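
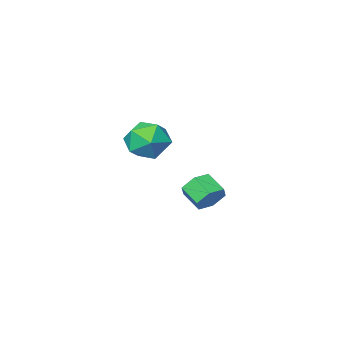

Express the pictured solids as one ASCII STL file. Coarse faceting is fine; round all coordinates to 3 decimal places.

solid 
facet normal -0.746 0.394 0.536
outer loop
vertex 1.596 2.725 3.237
vertex 1.268 1.637 3.581
vertex 2.055 2.251 4.225
endloop
endfacet
facet normal -0.195 0.846 0.496
outer loop
vertex 1.596 2.725 3.237
vertex 2.055 2.251 4.225
vertex 2.754 2.852 3.476
endloop
endfacet
facet normal -0.068 0.979 -0.192
outer loop
vertex 1.596 2.725 3.237
vertex 2.754 2.852 3.476
vertex 2.398 2.61 2.368
endloop
endfacet
facet normal -0.540 0.610 -0.579
outer loop
vertex 1.596 2.725 3.237
vertex 2.398 2.61 2.368
vertex 1.48 1.859 2.433
endloop
endfacet
facet normal -0.960 0.249 -0.129
outer loop
vertex 1.596 2.725 3.237
vertex 1.48 1.859 2.433
vertex 1.268 1.637 3.581
endloop
endfacet
facet normal 0.378 0.517 0.768
outer loop
vertex 2.754 2.852 3.476
vertex 2.055 2.251 4.225
vertex 3.14 1.841 3.967
endloop
endfacet
facet normal -0.514 -0.212 0.831
outer loop
vertex 2.055 2.251 4.225
vertex 1.268 1.637 3.581
vertex 2.222 1.09 4.032
endloop
endfacet
facet normal -0.860 -0.447 -0.245
outer loop
vertex 1.268 1.637 3.581
vertex 1.48 1.859 2.433
vertex 1.866 0.848 2.924
endloop
endfacet
facet normal -0.180 0.136 -0.974
outer loop
vertex 1.48 1.859 2.433
vertex 2.398 2.61 2.368
vertex 2.565 1.449 2.175
endloop
endfacet
facet normal 0.585 0.733 -0.348
outer loop
vertex 2.398 2.61 2.368
vertex 2.754 2.852 3.476
vertex 3.352 2.063 2.819
endloop
endfacet
facet normal 0.540 -0.610 0.579
outer loop
vertex 3.024 0.975 3.163
vertex 3.14 1.841 3.967
vertex 2.222 1.09 4.032
endloop
endfacet
facet normal 0.068 -0.979 0.192
outer loop
vertex 3.024 0.975 3.163
vertex 2.222 1.09 4.032
vertex 1.866 0.848 2.924
endloop
endfacet
facet normal 0.195 -0.846 -0.496
outer loop
vertex 3.024 0.975 3.163
vertex 1.866 0.848 2.924
vertex 2.565 1.449 2.175
endloop
endfacet
facet normal 0.746 -0.394 -0.536
outer loop
vertex 3.024 0.975 3.163
vertex 2.565 1.449 2.175
vertex 3.352 2.063 2.819
endloop
endfacet
facet normal 0.960 -0.249 0.129
outer loop
vertex 3.024 0.975 3.163
vertex 3.352 2.063 2.819
vertex 3.14 1.841 3.967
endloop
endfacet
facet normal 0.180 -0.136 0.974
outer loop
vertex 2.222 1.09 4.032
vertex 3.14 1.841 3.967
vertex 2.055 2.251 4.225
endloop
endfacet
facet normal -0.585 -0.733 0.348
outer loop
vertex 1.866 0.848 2.924
vertex 2.222 1.09 4.032
vertex 1.268 1.637 3.581
endloop
endfacet
facet normal -0.378 -0.517 -0.768
outer loop
vertex 2.565 1.449 2.175
vertex 1.866 0.848 2.924
vertex 1.48 1.859 2.433
endloop
endfacet
facet normal 0.514 0.212 -0.831
outer loop
vertex 3.352 2.063 2.819
vertex 2.565 1.449 2.175
vertex 2.398 2.61 2.368
endloop
endfacet
facet normal 0.860 0.447 0.245
outer loop
vertex 3.14 1.841 3.967
vertex 3.352 2.063 2.819
vertex 2.754 2.852 3.476
endloop
endfacet
facet normal -0.121 0.862 -0.492
outer loop
vertex -2.386 -0.38 -2.031
vertex -2.767 -0.818 -2.705
vertex -3.266 -0.507 -2.038
endloop
endfacet
facet normal -0.077 0.486 0.870
outer loop
vertex -2.386 -0.38 -2.031
vertex -3.266 -0.507 -2.038
vertex -2.231 -1.483 -1.401
endloop
endfacet
facet normal -0.076 0.487 0.870
outer loop
vertex -2.231 -1.483 -1.401
vertex -3.266 -0.507 -2.038
vertex -3.112 -1.61 -1.407
endloop
endfacet
facet normal 0.121 -0.862 0.493
outer loop
vertex -2.231 -1.483 -1.401
vertex -3.112 -1.61 -1.407
vertex -2.613 -1.922 -2.075
endloop
endfacet
facet normal -0.120 0.862 -0.492
outer loop
vertex -3.266 -0.507 -2.038
vertex -2.767 -0.818 -2.705
vertex -3.648 -0.945 -2.712
endloop
endfacet
facet normal -0.895 0.120 0.429
outer loop
vertex -3.266 -0.507 -2.038
vertex -3.648 -0.945 -2.712
vertex -3.112 -1.61 -1.407
endloop
endfacet
facet normal -0.895 0.120 0.429
outer loop
vertex -3.112 -1.61 -1.407
vertex -3.648 -0.945 -2.712
vertex -3.494 -2.048 -2.081
endloop
endfacet
facet normal 0.120 -0.862 0.492
outer loop
vertex -3.112 -1.61 -1.407
vertex -3.494 -2.048 -2.081
vertex -2.613 -1.922 -2.075
endloop
endfacet
facet normal -0.120 0.862 -0.493
outer loop
vertex -3.648 -0.945 -2.712
vertex -2.767 -0.818 -2.705
vertex -3.149 -1.257 -3.379
endloop
endfacet
facet normal -0.819 -0.367 -0.441
outer loop
vertex -3.648 -0.945 -2.712
vertex -3.149 -1.257 -3.379
vertex -3.494 -2.048 -2.081
endloop
endfacet
facet normal -0.819 -0.367 -0.441
outer loop
vertex -3.494 -2.048 -2.081
vertex -3.149 -1.257 -3.379
vertex -2.994 -2.36 -2.749
endloop
endfacet
facet normal 0.120 -0.862 0.492
outer loop
vertex -3.494 -2.048 -2.081
vertex -2.994 -2.36 -2.749
vertex -2.613 -1.922 -2.075
endloop
endfacet
facet normal -0.121 0.862 -0.493
outer loop
vertex -3.149 -1.257 -3.379
vertex -2.767 -0.818 -2.705
vertex -2.268 -1.13 -3.373
endloop
endfacet
facet normal 0.076 -0.486 -0.870
outer loop
vertex -3.149 -1.257 -3.379
vertex -2.268 -1.13 -3.373
vertex -2.994 -2.36 -2.749
endloop
endfacet
facet normal 0.077 -0.487 -0.870
outer loop
vertex -2.994 -2.36 -2.749
vertex -2.268 -1.13 -3.373
vertex -2.114 -2.233 -2.742
endloop
endfacet
facet normal 0.121 -0.862 0.492
outer loop
vertex -2.994 -2.36 -2.749
vertex -2.114 -2.233 -2.742
vertex -2.613 -1.922 -2.075
endloop
endfacet
facet normal -0.120 0.862 -0.492
outer loop
vertex -2.268 -1.13 -3.373
vertex -2.767 -0.818 -2.705
vertex -1.886 -0.692 -2.699
endloop
endfacet
facet normal 0.895 -0.120 -0.429
outer loop
vertex -2.268 -1.13 -3.373
vertex -1.886 -0.692 -2.699
vertex -2.114 -2.233 -2.742
endloop
endfacet
facet normal 0.895 -0.120 -0.429
outer loop
vertex -2.114 -2.233 -2.742
vertex -1.886 -0.692 -2.699
vertex -1.732 -1.795 -2.068
endloop
endfacet
facet normal 0.120 -0.862 0.492
outer loop
vertex -2.114 -2.233 -2.742
vertex -1.732 -1.795 -2.068
vertex -2.613 -1.922 -2.075
endloop
endfacet
facet normal -0.120 0.862 -0.492
outer loop
vertex -1.886 -0.692 -2.699
vertex -2.767 -0.818 -2.705
vertex -2.386 -0.38 -2.031
endloop
endfacet
facet normal 0.819 0.367 0.442
outer loop
vertex -1.886 -0.692 -2.699
vertex -2.386 -0.38 -2.031
vertex -1.732 -1.795 -2.068
endloop
endfacet
facet normal 0.819 0.367 0.441
outer loop
vertex -1.732 -1.795 -2.068
vertex -2.386 -0.38 -2.031
vertex -2.231 -1.483 -1.401
endloop
endfacet
facet normal 0.120 -0.862 0.493
outer loop
vertex -1.732 -1.795 -2.068
vertex -2.231 -1.483 -1.401
vertex -2.613 -1.922 -2.075
endloop
endfacet

endsolid


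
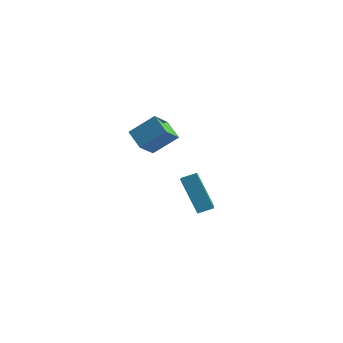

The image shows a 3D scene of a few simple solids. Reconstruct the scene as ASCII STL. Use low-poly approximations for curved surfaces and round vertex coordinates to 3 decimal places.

solid 
facet normal -0.544 0.148 0.826
outer loop
vertex -2.992 2.228 -0.216
vertex -3.483 3.054 -0.688
vertex -3.582 1.709 -0.512
endloop
endfacet
facet normal 0.458 -0.772 0.440
outer loop
vertex -2.397 1.386 -2.312
vertex -2.992 2.228 -0.216
vertex -3.582 1.709 -0.512
endloop
endfacet
facet normal -0.543 0.148 0.826
outer loop
vertex -3.582 1.709 -0.512
vertex -3.483 3.054 -0.688
vertex -4.073 2.535 -0.983
endloop
endfacet
facet normal -0.703 -0.618 -0.352
outer loop
vertex -4.073 2.535 -0.983
vertex -2.397 1.386 -2.312
vertex -3.582 1.709 -0.512
endloop
endfacet
facet normal 0.703 0.619 0.352
outer loop
vertex -2.992 2.228 -0.216
vertex -2.298 2.731 -2.488
vertex -3.483 3.054 -0.688
endloop
endfacet
facet normal 0.459 -0.772 0.440
outer loop
vertex -1.807 1.905 -2.017
vertex -2.992 2.228 -0.216
vertex -2.397 1.386 -2.312
endloop
endfacet
facet normal 0.703 0.618 0.352
outer loop
vertex -1.807 1.905 -2.017
vertex -2.298 2.731 -2.488
vertex -2.992 2.228 -0.216
endloop
endfacet
facet normal -0.459 0.772 -0.440
outer loop
vertex -3.483 3.054 -0.688
vertex -2.298 2.731 -2.488
vertex -4.073 2.535 -0.983
endloop
endfacet
facet normal -0.703 -0.619 -0.351
outer loop
vertex -2.888 2.212 -2.784
vertex -2.397 1.386 -2.312
vertex -4.073 2.535 -0.983
endloop
endfacet
facet normal -0.458 0.772 -0.440
outer loop
vertex -4.073 2.535 -0.983
vertex -2.298 2.731 -2.488
vertex -2.888 2.212 -2.784
endloop
endfacet
facet normal 0.544 -0.149 -0.826
outer loop
vertex -2.888 2.212 -2.784
vertex -1.807 1.905 -2.017
vertex -2.397 1.386 -2.312
endloop
endfacet
facet normal 0.544 -0.148 -0.826
outer loop
vertex -2.298 2.731 -2.488
vertex -1.807 1.905 -2.017
vertex -2.888 2.212 -2.784
endloop
endfacet
facet normal -0.595 -0.506 -0.624
outer loop
vertex -4.281 -1.567 4.104
vertex -4.248 -0.55 3.248
vertex -3.349 -2.03 3.591
endloop
endfacet
facet normal -0.025 -0.764 0.644
outer loop
vertex -2.432 -1.25 4.552
vertex -4.281 -1.567 4.104
vertex -3.349 -2.03 3.591
endloop
endfacet
facet normal -0.595 -0.506 -0.624
outer loop
vertex -3.349 -2.03 3.591
vertex -4.248 -0.55 3.248
vertex -3.316 -1.013 2.735
endloop
endfacet
facet normal 0.803 -0.399 -0.443
outer loop
vertex -3.316 -1.013 2.735
vertex -2.432 -1.25 4.552
vertex -3.349 -2.03 3.591
endloop
endfacet
facet normal -0.803 0.399 0.443
outer loop
vertex -4.281 -1.567 4.104
vertex -3.331 0.23 4.209
vertex -4.248 -0.55 3.248
endloop
endfacet
facet normal -0.025 -0.764 0.644
outer loop
vertex -3.364 -0.787 5.065
vertex -4.281 -1.567 4.104
vertex -2.432 -1.25 4.552
endloop
endfacet
facet normal -0.803 0.399 0.443
outer loop
vertex -3.364 -0.787 5.065
vertex -3.331 0.23 4.209
vertex -4.281 -1.567 4.104
endloop
endfacet
facet normal 0.025 0.764 -0.644
outer loop
vertex -4.248 -0.55 3.248
vertex -3.331 0.23 4.209
vertex -3.316 -1.013 2.735
endloop
endfacet
facet normal 0.803 -0.399 -0.443
outer loop
vertex -2.399 -0.233 3.696
vertex -2.432 -1.25 4.552
vertex -3.316 -1.013 2.735
endloop
endfacet
facet normal 0.025 0.764 -0.644
outer loop
vertex -3.316 -1.013 2.735
vertex -3.331 0.23 4.209
vertex -2.399 -0.233 3.696
endloop
endfacet
facet normal 0.595 0.506 0.624
outer loop
vertex -2.399 -0.233 3.696
vertex -3.364 -0.787 5.065
vertex -2.432 -1.25 4.552
endloop
endfacet
facet normal 0.595 0.506 0.624
outer loop
vertex -3.331 0.23 4.209
vertex -3.364 -0.787 5.065
vertex -2.399 -0.233 3.696
endloop
endfacet

endsolid


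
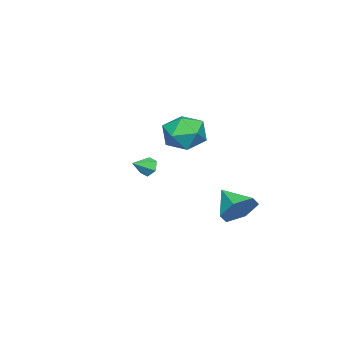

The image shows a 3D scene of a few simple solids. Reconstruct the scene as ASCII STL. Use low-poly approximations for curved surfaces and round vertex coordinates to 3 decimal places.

solid 
facet normal -0.291 0.105 0.951
outer loop
vertex 2.077 1.175 2.599
vertex 1.94 0.03 2.683
vertex 2.96 0.511 2.942
endloop
endfacet
facet normal 0.168 0.620 0.767
outer loop
vertex 2.077 1.175 2.599
vertex 2.96 0.511 2.942
vertex 3.144 1.379 2.2
endloop
endfacet
facet normal -0.107 0.972 0.210
outer loop
vertex 2.077 1.175 2.599
vertex 3.144 1.379 2.2
vertex 2.238 1.434 1.483
endloop
endfacet
facet normal -0.736 0.675 0.050
outer loop
vertex 2.077 1.175 2.599
vertex 2.238 1.434 1.483
vertex 1.494 0.6 1.782
endloop
endfacet
facet normal -0.850 0.139 0.509
outer loop
vertex 2.077 1.175 2.599
vertex 1.494 0.6 1.782
vertex 1.94 0.03 2.683
endloop
endfacet
facet normal 0.774 0.309 0.553
outer loop
vertex 3.144 1.379 2.2
vertex 2.96 0.511 2.942
vertex 3.666 0.36 2.038
endloop
endfacet
facet normal 0.031 -0.524 0.851
outer loop
vertex 2.96 0.511 2.942
vertex 1.94 0.03 2.683
vertex 2.922 -0.474 2.337
endloop
endfacet
facet normal -0.873 -0.469 0.136
outer loop
vertex 1.94 0.03 2.683
vertex 1.494 0.6 1.782
vertex 2.016 -0.419 1.62
endloop
endfacet
facet normal -0.690 0.398 -0.605
outer loop
vertex 1.494 0.6 1.782
vertex 2.238 1.434 1.483
vertex 2.2 0.449 0.878
endloop
endfacet
facet normal 0.328 0.878 -0.348
outer loop
vertex 2.238 1.434 1.483
vertex 3.144 1.379 2.2
vertex 3.22 0.93 1.137
endloop
endfacet
facet normal 0.736 -0.675 -0.050
outer loop
vertex 3.083 -0.215 1.221
vertex 3.666 0.36 2.038
vertex 2.922 -0.474 2.337
endloop
endfacet
facet normal 0.107 -0.972 -0.210
outer loop
vertex 3.083 -0.215 1.221
vertex 2.922 -0.474 2.337
vertex 2.016 -0.419 1.62
endloop
endfacet
facet normal -0.168 -0.620 -0.767
outer loop
vertex 3.083 -0.215 1.221
vertex 2.016 -0.419 1.62
vertex 2.2 0.449 0.878
endloop
endfacet
facet normal 0.291 -0.105 -0.951
outer loop
vertex 3.083 -0.215 1.221
vertex 2.2 0.449 0.878
vertex 3.22 0.93 1.137
endloop
endfacet
facet normal 0.850 -0.139 -0.509
outer loop
vertex 3.083 -0.215 1.221
vertex 3.22 0.93 1.137
vertex 3.666 0.36 2.038
endloop
endfacet
facet normal 0.690 -0.398 0.605
outer loop
vertex 2.922 -0.474 2.337
vertex 3.666 0.36 2.038
vertex 2.96 0.511 2.942
endloop
endfacet
facet normal -0.328 -0.878 0.348
outer loop
vertex 2.016 -0.419 1.62
vertex 2.922 -0.474 2.337
vertex 1.94 0.03 2.683
endloop
endfacet
facet normal -0.774 -0.309 -0.553
outer loop
vertex 2.2 0.449 0.878
vertex 2.016 -0.419 1.62
vertex 1.494 0.6 1.782
endloop
endfacet
facet normal -0.031 0.524 -0.851
outer loop
vertex 3.22 0.93 1.137
vertex 2.2 0.449 0.878
vertex 2.238 1.434 1.483
endloop
endfacet
facet normal 0.873 0.469 -0.136
outer loop
vertex 3.666 0.36 2.038
vertex 3.22 0.93 1.137
vertex 3.144 1.379 2.2
endloop
endfacet
facet normal 0.406 0.750 -0.523
outer loop
vertex 0.085 1.146 -4.194
vertex -0.819 1.75 -4.029
vertex 0.014 1.799 -3.312
endloop
endfacet
facet normal 0.593 -0.624 0.509
outer loop
vertex 0.085 1.146 -4.194
vertex 0.014 1.799 -3.312
vertex -1.501 0.49 -3.151
endloop
endfacet
facet normal 0.405 0.750 -0.522
outer loop
vertex 0.014 1.799 -3.312
vertex -0.819 1.75 -4.029
vertex -0.891 2.403 -3.147
endloop
endfacet
facet normal 0.147 -0.049 0.988
outer loop
vertex 0.014 1.799 -3.312
vertex -0.891 2.403 -3.147
vertex -1.501 0.49 -3.151
endloop
endfacet
facet normal 0.405 0.750 -0.522
outer loop
vertex -0.891 2.403 -3.147
vertex -0.819 1.75 -4.029
vertex -1.724 2.354 -3.863
endloop
endfacet
facet normal -0.645 0.204 0.736
outer loop
vertex -0.891 2.403 -3.147
vertex -1.724 2.354 -3.863
vertex -1.501 0.49 -3.151
endloop
endfacet
facet normal 0.405 0.751 -0.522
outer loop
vertex -1.724 2.354 -3.863
vertex -0.819 1.75 -4.029
vertex -1.652 1.701 -4.746
endloop
endfacet
facet normal -0.993 -0.117 0.005
outer loop
vertex -1.724 2.354 -3.863
vertex -1.652 1.701 -4.746
vertex -1.501 0.49 -3.151
endloop
endfacet
facet normal 0.406 0.750 -0.523
outer loop
vertex -1.652 1.701 -4.746
vertex -0.819 1.75 -4.029
vertex -0.748 1.097 -4.911
endloop
endfacet
facet normal -0.548 -0.691 -0.472
outer loop
vertex -1.652 1.701 -4.746
vertex -0.748 1.097 -4.911
vertex -1.501 0.49 -3.151
endloop
endfacet
facet normal 0.406 0.750 -0.523
outer loop
vertex -0.748 1.097 -4.911
vertex -0.819 1.75 -4.029
vertex 0.085 1.146 -4.194
endloop
endfacet
facet normal 0.245 -0.944 -0.221
outer loop
vertex -0.748 1.097 -4.911
vertex 0.085 1.146 -4.194
vertex -1.501 0.49 -3.151
endloop
endfacet
facet normal -0.809 0.390 -0.439
outer loop
vertex -0.943 -3.203 -2.703
vertex -1.275 -3.316 -2.192
vertex -0.979 -2.774 -2.256
endloop
endfacet
facet normal 0.880 0.376 -0.290
outer loop
vertex -0.943 -3.203 -2.703
vertex -0.979 -2.774 -2.256
vertex -0.385 -3.744 -1.708
endloop
endfacet
facet normal -0.809 0.390 -0.440
outer loop
vertex -0.979 -2.774 -2.256
vertex -1.275 -3.316 -2.192
vertex -1.312 -2.888 -1.745
endloop
endfacet
facet normal 0.571 0.640 0.515
outer loop
vertex -0.979 -2.774 -2.256
vertex -1.312 -2.888 -1.745
vertex -0.385 -3.744 -1.708
endloop
endfacet
facet normal -0.809 0.389 -0.440
outer loop
vertex -1.312 -2.888 -1.745
vertex -1.275 -3.316 -2.192
vertex -1.607 -3.429 -1.681
endloop
endfacet
facet normal 0.046 0.093 0.995
outer loop
vertex -1.312 -2.888 -1.745
vertex -1.607 -3.429 -1.681
vertex -0.385 -3.744 -1.708
endloop
endfacet
facet normal -0.809 0.391 -0.439
outer loop
vertex -1.607 -3.429 -1.681
vertex -1.275 -3.316 -2.192
vertex -1.571 -3.857 -2.128
endloop
endfacet
facet normal -0.170 -0.719 0.674
outer loop
vertex -1.607 -3.429 -1.681
vertex -1.571 -3.857 -2.128
vertex -0.385 -3.744 -1.708
endloop
endfacet
facet normal -0.808 0.390 -0.441
outer loop
vertex -1.571 -3.857 -2.128
vertex -1.275 -3.316 -2.192
vertex -1.238 -3.744 -2.639
endloop
endfacet
facet normal 0.139 -0.982 -0.127
outer loop
vertex -1.571 -3.857 -2.128
vertex -1.238 -3.744 -2.639
vertex -0.385 -3.744 -1.708
endloop
endfacet
facet normal -0.809 0.389 -0.440
outer loop
vertex -1.238 -3.744 -2.639
vertex -1.275 -3.316 -2.192
vertex -0.943 -3.203 -2.703
endloop
endfacet
facet normal 0.664 -0.434 -0.609
outer loop
vertex -1.238 -3.744 -2.639
vertex -0.943 -3.203 -2.703
vertex -0.385 -3.744 -1.708
endloop
endfacet

endsolid


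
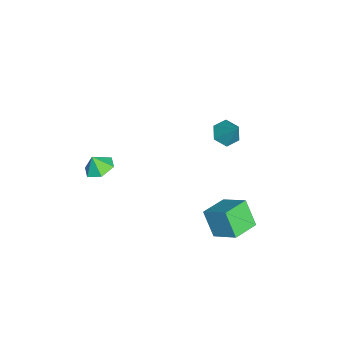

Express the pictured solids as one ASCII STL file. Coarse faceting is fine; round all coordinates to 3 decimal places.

solid 
facet normal -0.442 -0.710 -0.548
outer loop
vertex 1.369 1.997 -1.697
vertex -0.025 3.045 -1.93
vertex 2.134 2.68 -3.2
endloop
endfacet
facet normal 0.792 -0.596 0.133
outer loop
vertex 2.965 4.015 -2.17
vertex 1.369 1.997 -1.697
vertex 2.134 2.68 -3.2
endloop
endfacet
facet normal -0.442 -0.710 -0.548
outer loop
vertex 2.134 2.68 -3.2
vertex -0.025 3.045 -1.93
vertex 0.74 3.728 -3.433
endloop
endfacet
facet normal 0.420 0.376 -0.826
outer loop
vertex 0.74 3.728 -3.433
vertex 2.965 4.015 -2.17
vertex 2.134 2.68 -3.2
endloop
endfacet
facet normal -0.420 -0.376 0.826
outer loop
vertex 1.369 1.997 -1.697
vertex 0.806 4.38 -0.9
vertex -0.025 3.045 -1.93
endloop
endfacet
facet normal 0.792 -0.596 0.133
outer loop
vertex 2.2 3.332 -0.667
vertex 1.369 1.997 -1.697
vertex 2.965 4.015 -2.17
endloop
endfacet
facet normal -0.420 -0.376 0.826
outer loop
vertex 2.2 3.332 -0.667
vertex 0.806 4.38 -0.9
vertex 1.369 1.997 -1.697
endloop
endfacet
facet normal -0.792 0.596 -0.133
outer loop
vertex -0.025 3.045 -1.93
vertex 0.806 4.38 -0.9
vertex 0.74 3.728 -3.433
endloop
endfacet
facet normal 0.420 0.376 -0.826
outer loop
vertex 1.571 5.063 -2.403
vertex 2.965 4.015 -2.17
vertex 0.74 3.728 -3.433
endloop
endfacet
facet normal -0.792 0.596 -0.133
outer loop
vertex 0.74 3.728 -3.433
vertex 0.806 4.38 -0.9
vertex 1.571 5.063 -2.403
endloop
endfacet
facet normal 0.442 0.710 0.548
outer loop
vertex 1.571 5.063 -2.403
vertex 2.2 3.332 -0.667
vertex 2.965 4.015 -2.17
endloop
endfacet
facet normal 0.442 0.710 0.548
outer loop
vertex 0.806 4.38 -0.9
vertex 2.2 3.332 -0.667
vertex 1.571 5.063 -2.403
endloop
endfacet
facet normal 0.028 0.399 -0.916
outer loop
vertex 2.915 -4.385 2.779
vertex 2.214 -3.789 3.017
vertex 3.12 -3.536 3.155
endloop
endfacet
facet normal 0.739 -0.414 0.532
outer loop
vertex 2.915 -4.385 2.779
vertex 3.12 -3.536 3.155
vertex 2.186 -4.191 3.943
endloop
endfacet
facet normal 0.028 0.399 -0.916
outer loop
vertex 3.12 -3.536 3.155
vertex 2.214 -3.789 3.017
vertex 2.419 -2.94 3.393
endloop
endfacet
facet normal 0.505 0.267 0.821
outer loop
vertex 3.12 -3.536 3.155
vertex 2.419 -2.94 3.393
vertex 2.186 -4.191 3.943
endloop
endfacet
facet normal 0.028 0.399 -0.916
outer loop
vertex 2.419 -2.94 3.393
vertex 2.214 -3.789 3.017
vertex 1.514 -3.193 3.255
endloop
endfacet
facet normal -0.252 0.428 0.868
outer loop
vertex 2.419 -2.94 3.393
vertex 1.514 -3.193 3.255
vertex 2.186 -4.191 3.943
endloop
endfacet
facet normal 0.029 0.399 -0.916
outer loop
vertex 1.514 -3.193 3.255
vertex 2.214 -3.789 3.017
vertex 1.309 -4.041 2.879
endloop
endfacet
facet normal -0.775 -0.090 0.626
outer loop
vertex 1.514 -3.193 3.255
vertex 1.309 -4.041 2.879
vertex 2.186 -4.191 3.943
endloop
endfacet
facet normal 0.029 0.398 -0.917
outer loop
vertex 1.309 -4.041 2.879
vertex 2.214 -3.789 3.017
vertex 2.009 -4.637 2.642
endloop
endfacet
facet normal -0.541 -0.770 0.338
outer loop
vertex 1.309 -4.041 2.879
vertex 2.009 -4.637 2.642
vertex 2.186 -4.191 3.943
endloop
endfacet
facet normal 0.028 0.399 -0.917
outer loop
vertex 2.009 -4.637 2.642
vertex 2.214 -3.789 3.017
vertex 2.915 -4.385 2.779
endloop
endfacet
facet normal 0.215 -0.932 0.290
outer loop
vertex 2.009 -4.637 2.642
vertex 2.915 -4.385 2.779
vertex 2.186 -4.191 3.943
endloop
endfacet
facet normal -0.482 -0.417 -0.771
outer loop
vertex -3.035 2.966 0.091
vertex -3.796 2.872 0.617
vertex -3.668 3.646 0.119
endloop
endfacet
facet normal 0.702 0.664 -0.259
outer loop
vertex -3.035 2.966 0.091
vertex -3.668 3.646 0.119
vertex -2.944 3.608 1.983
endloop
endfacet
facet normal -0.482 -0.417 -0.771
outer loop
vertex -3.668 3.646 0.119
vertex -3.796 2.872 0.617
vertex -4.429 3.552 0.645
endloop
endfacet
facet normal -0.086 0.995 0.054
outer loop
vertex -3.668 3.646 0.119
vertex -4.429 3.552 0.645
vertex -2.944 3.608 1.983
endloop
endfacet
facet normal -0.481 -0.416 -0.771
outer loop
vertex -4.429 3.552 0.645
vertex -3.796 2.872 0.617
vertex -4.557 2.777 1.143
endloop
endfacet
facet normal -0.589 0.504 0.632
outer loop
vertex -4.429 3.552 0.645
vertex -4.557 2.777 1.143
vertex -2.944 3.608 1.983
endloop
endfacet
facet normal -0.481 -0.417 -0.771
outer loop
vertex -4.557 2.777 1.143
vertex -3.796 2.872 0.617
vertex -3.924 2.097 1.116
endloop
endfacet
facet normal -0.304 -0.318 0.898
outer loop
vertex -4.557 2.777 1.143
vertex -3.924 2.097 1.116
vertex -2.944 3.608 1.983
endloop
endfacet
facet normal -0.481 -0.417 -0.771
outer loop
vertex -3.924 2.097 1.116
vertex -3.796 2.872 0.617
vertex -3.163 2.191 0.59
endloop
endfacet
facet normal 0.485 -0.650 0.585
outer loop
vertex -3.924 2.097 1.116
vertex -3.163 2.191 0.59
vertex -2.944 3.608 1.983
endloop
endfacet
facet normal -0.481 -0.417 -0.771
outer loop
vertex -3.163 2.191 0.59
vertex -3.796 2.872 0.617
vertex -3.035 2.966 0.091
endloop
endfacet
facet normal 0.987 -0.159 0.006
outer loop
vertex -3.163 2.191 0.59
vertex -3.035 2.966 0.091
vertex -2.944 3.608 1.983
endloop
endfacet

endsolid


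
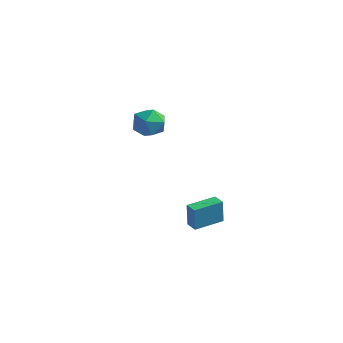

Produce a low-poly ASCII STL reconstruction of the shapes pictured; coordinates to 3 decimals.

solid 
facet normal -0.948 0.311 0.070
outer loop
vertex -1.935 -0.959 -2.902
vertex -1.312 0.903 -2.741
vertex -2.005 -0.788 -4.602
endloop
endfacet
facet normal -0.316 -0.945 -0.082
outer loop
vertex -1.228 -1.043 -4.659
vertex -1.935 -0.959 -2.902
vertex -2.005 -0.788 -4.602
endloop
endfacet
facet normal -0.948 0.311 0.070
outer loop
vertex -2.005 -0.788 -4.602
vertex -1.312 0.903 -2.741
vertex -1.382 1.074 -4.441
endloop
endfacet
facet normal -0.040 0.099 -0.994
outer loop
vertex -1.382 1.074 -4.441
vertex -1.228 -1.043 -4.659
vertex -2.005 -0.788 -4.602
endloop
endfacet
facet normal 0.040 -0.099 0.994
outer loop
vertex -1.935 -0.959 -2.902
vertex -0.535 0.648 -2.798
vertex -1.312 0.903 -2.741
endloop
endfacet
facet normal -0.316 -0.945 -0.082
outer loop
vertex -1.158 -1.214 -2.959
vertex -1.935 -0.959 -2.902
vertex -1.228 -1.043 -4.659
endloop
endfacet
facet normal 0.040 -0.099 0.994
outer loop
vertex -1.158 -1.214 -2.959
vertex -0.535 0.648 -2.798
vertex -1.935 -0.959 -2.902
endloop
endfacet
facet normal 0.316 0.945 0.082
outer loop
vertex -1.312 0.903 -2.741
vertex -0.535 0.648 -2.798
vertex -1.382 1.074 -4.441
endloop
endfacet
facet normal -0.040 0.099 -0.994
outer loop
vertex -0.605 0.819 -4.498
vertex -1.228 -1.043 -4.659
vertex -1.382 1.074 -4.441
endloop
endfacet
facet normal 0.316 0.945 0.082
outer loop
vertex -1.382 1.074 -4.441
vertex -0.535 0.648 -2.798
vertex -0.605 0.819 -4.498
endloop
endfacet
facet normal 0.948 -0.311 -0.070
outer loop
vertex -0.605 0.819 -4.498
vertex -1.158 -1.214 -2.959
vertex -1.228 -1.043 -4.659
endloop
endfacet
facet normal 0.948 -0.311 -0.070
outer loop
vertex -0.535 0.648 -2.798
vertex -1.158 -1.214 -2.959
vertex -0.605 0.819 -4.498
endloop
endfacet
facet normal 0.175 0.911 -0.373
outer loop
vertex -2.835 -1.971 3.268
vertex -3.933 -1.689 3.441
vertex -3.157 -1.502 4.263
endloop
endfacet
facet normal 0.760 0.647 -0.059
outer loop
vertex -2.835 -1.971 3.268
vertex -3.157 -1.502 4.263
vertex -2.414 -2.375 4.254
endloop
endfacet
facet normal 0.924 0.032 -0.381
outer loop
vertex -2.835 -1.971 3.268
vertex -2.414 -2.375 4.254
vertex -2.731 -3.101 3.426
endloop
endfacet
facet normal 0.441 -0.084 -0.894
outer loop
vertex -2.835 -1.971 3.268
vertex -2.731 -3.101 3.426
vertex -3.67 -2.677 2.923
endloop
endfacet
facet normal -0.022 0.460 -0.888
outer loop
vertex -2.835 -1.971 3.268
vertex -3.67 -2.677 2.923
vertex -3.933 -1.689 3.441
endloop
endfacet
facet normal 0.600 0.505 0.620
outer loop
vertex -2.414 -2.375 4.254
vertex -3.157 -1.502 4.263
vertex -3.25 -2.343 5.037
endloop
endfacet
facet normal -0.346 0.931 0.115
outer loop
vertex -3.157 -1.502 4.263
vertex -3.933 -1.689 3.441
vertex -4.189 -1.919 4.534
endloop
endfacet
facet normal -0.666 0.200 -0.719
outer loop
vertex -3.933 -1.689 3.441
vertex -3.67 -2.677 2.923
vertex -4.506 -2.645 3.706
endloop
endfacet
facet normal 0.083 -0.680 -0.729
outer loop
vertex -3.67 -2.677 2.923
vertex -2.731 -3.101 3.426
vertex -3.763 -3.518 3.697
endloop
endfacet
facet normal 0.865 -0.491 0.099
outer loop
vertex -2.731 -3.101 3.426
vertex -2.414 -2.375 4.254
vertex -2.987 -3.331 4.519
endloop
endfacet
facet normal -0.441 0.084 0.894
outer loop
vertex -4.085 -3.049 4.692
vertex -3.25 -2.343 5.037
vertex -4.189 -1.919 4.534
endloop
endfacet
facet normal -0.924 -0.032 0.381
outer loop
vertex -4.085 -3.049 4.692
vertex -4.189 -1.919 4.534
vertex -4.506 -2.645 3.706
endloop
endfacet
facet normal -0.760 -0.647 0.059
outer loop
vertex -4.085 -3.049 4.692
vertex -4.506 -2.645 3.706
vertex -3.763 -3.518 3.697
endloop
endfacet
facet normal -0.175 -0.911 0.373
outer loop
vertex -4.085 -3.049 4.692
vertex -3.763 -3.518 3.697
vertex -2.987 -3.331 4.519
endloop
endfacet
facet normal 0.022 -0.460 0.888
outer loop
vertex -4.085 -3.049 4.692
vertex -2.987 -3.331 4.519
vertex -3.25 -2.343 5.037
endloop
endfacet
facet normal -0.083 0.680 0.729
outer loop
vertex -4.189 -1.919 4.534
vertex -3.25 -2.343 5.037
vertex -3.157 -1.502 4.263
endloop
endfacet
facet normal -0.865 0.491 -0.099
outer loop
vertex -4.506 -2.645 3.706
vertex -4.189 -1.919 4.534
vertex -3.933 -1.689 3.441
endloop
endfacet
facet normal -0.600 -0.505 -0.620
outer loop
vertex -3.763 -3.518 3.697
vertex -4.506 -2.645 3.706
vertex -3.67 -2.677 2.923
endloop
endfacet
facet normal 0.346 -0.931 -0.115
outer loop
vertex -2.987 -3.331 4.519
vertex -3.763 -3.518 3.697
vertex -2.731 -3.101 3.426
endloop
endfacet
facet normal 0.666 -0.200 0.719
outer loop
vertex -3.25 -2.343 5.037
vertex -2.987 -3.331 4.519
vertex -2.414 -2.375 4.254
endloop
endfacet

endsolid


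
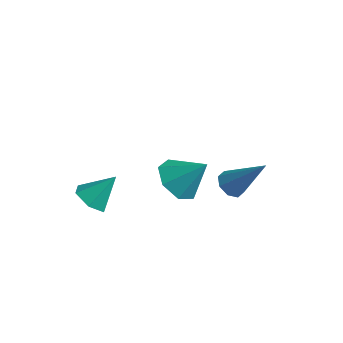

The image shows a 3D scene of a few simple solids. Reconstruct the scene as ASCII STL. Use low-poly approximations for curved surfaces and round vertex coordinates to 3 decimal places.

solid 
facet normal -0.616 -0.215 -0.758
outer loop
vertex 0.109 3.521 -4.611
vertex -0.308 3.247 -4.194
vertex -0.223 3.846 -4.433
endloop
endfacet
facet normal 0.573 0.757 -0.314
outer loop
vertex 0.109 3.521 -4.611
vertex -0.223 3.846 -4.433
vertex 0.968 3.693 -2.626
endloop
endfacet
facet normal -0.616 -0.215 -0.758
outer loop
vertex -0.223 3.846 -4.433
vertex -0.308 3.247 -4.194
vertex -0.605 3.82 -4.115
endloop
endfacet
facet normal 0.002 0.997 0.083
outer loop
vertex -0.223 3.846 -4.433
vertex -0.605 3.82 -4.115
vertex 0.968 3.693 -2.626
endloop
endfacet
facet normal -0.616 -0.215 -0.758
outer loop
vertex -0.605 3.82 -4.115
vertex -0.308 3.247 -4.194
vertex -0.813 3.459 -3.844
endloop
endfacet
facet normal -0.470 0.687 0.555
outer loop
vertex -0.605 3.82 -4.115
vertex -0.813 3.459 -3.844
vertex 0.968 3.693 -2.626
endloop
endfacet
facet normal -0.616 -0.215 -0.758
outer loop
vertex -0.813 3.459 -3.844
vertex -0.308 3.247 -4.194
vertex -0.725 2.974 -3.778
endloop
endfacet
facet normal -0.565 0.010 0.825
outer loop
vertex -0.813 3.459 -3.844
vertex -0.725 2.974 -3.778
vertex 0.968 3.693 -2.626
endloop
endfacet
facet normal -0.615 -0.217 -0.758
outer loop
vertex -0.725 2.974 -3.778
vertex -0.308 3.247 -4.194
vertex -0.392 2.649 -3.955
endloop
endfacet
facet normal -0.230 -0.637 0.736
outer loop
vertex -0.725 2.974 -3.778
vertex -0.392 2.649 -3.955
vertex 0.968 3.693 -2.626
endloop
endfacet
facet normal -0.617 -0.216 -0.757
outer loop
vertex -0.392 2.649 -3.955
vertex -0.308 3.247 -4.194
vertex -0.011 2.675 -4.273
endloop
endfacet
facet normal 0.342 -0.877 0.338
outer loop
vertex -0.392 2.649 -3.955
vertex -0.011 2.675 -4.273
vertex 0.968 3.693 -2.626
endloop
endfacet
facet normal -0.616 -0.215 -0.757
outer loop
vertex -0.011 2.675 -4.273
vertex -0.308 3.247 -4.194
vertex 0.197 3.036 -4.545
endloop
endfacet
facet normal 0.813 -0.568 -0.132
outer loop
vertex -0.011 2.675 -4.273
vertex 0.197 3.036 -4.545
vertex 0.968 3.693 -2.626
endloop
endfacet
facet normal -0.616 -0.215 -0.758
outer loop
vertex 0.197 3.036 -4.545
vertex -0.308 3.247 -4.194
vertex 0.109 3.521 -4.611
endloop
endfacet
facet normal 0.909 0.110 -0.403
outer loop
vertex 0.197 3.036 -4.545
vertex 0.109 3.521 -4.611
vertex 0.968 3.693 -2.626
endloop
endfacet
facet normal -0.613 -0.348 -0.710
outer loop
vertex 1.481 -1.977 -0.279
vertex 0.86 -1.286 -0.082
vertex 1.577 -1.278 -0.705
endloop
endfacet
facet normal 0.984 -0.170 -0.057
outer loop
vertex 1.481 -1.977 -0.279
vertex 1.577 -1.278 -0.705
vertex 1.76 -0.774 0.962
endloop
endfacet
facet normal -0.613 -0.347 -0.710
outer loop
vertex 1.577 -1.278 -0.705
vertex 0.86 -1.286 -0.082
vertex 1.133 -0.584 -0.661
endloop
endfacet
facet normal 0.808 0.533 -0.250
outer loop
vertex 1.577 -1.278 -0.705
vertex 1.133 -0.584 -0.661
vertex 1.76 -0.774 0.962
endloop
endfacet
facet normal -0.612 -0.348 -0.710
outer loop
vertex 1.133 -0.584 -0.661
vertex 0.86 -1.286 -0.082
vertex 0.483 -0.419 -0.182
endloop
endfacet
facet normal 0.256 0.967 0.014
outer loop
vertex 1.133 -0.584 -0.661
vertex 0.483 -0.419 -0.182
vertex 1.76 -0.774 0.962
endloop
endfacet
facet normal -0.613 -0.348 -0.710
outer loop
vertex 0.483 -0.419 -0.182
vertex 0.86 -1.286 -0.082
vertex 0.117 -0.906 0.373
endloop
endfacet
facet normal -0.257 0.804 0.536
outer loop
vertex 0.483 -0.419 -0.182
vertex 0.117 -0.906 0.373
vertex 1.76 -0.774 0.962
endloop
endfacet
facet normal -0.613 -0.348 -0.709
outer loop
vertex 0.117 -0.906 0.373
vertex 0.86 -1.286 -0.082
vertex 0.31 -1.679 0.586
endloop
endfacet
facet normal -0.345 0.168 0.924
outer loop
vertex 0.117 -0.906 0.373
vertex 0.31 -1.679 0.586
vertex 1.76 -0.774 0.962
endloop
endfacet
facet normal -0.613 -0.348 -0.709
outer loop
vertex 0.31 -1.679 0.586
vertex 0.86 -1.286 -0.082
vertex 0.917 -2.156 0.295
endloop
endfacet
facet normal 0.060 -0.463 0.884
outer loop
vertex 0.31 -1.679 0.586
vertex 0.917 -2.156 0.295
vertex 1.76 -0.774 0.962
endloop
endfacet
facet normal -0.612 -0.348 -0.710
outer loop
vertex 0.917 -2.156 0.295
vertex 0.86 -1.286 -0.082
vertex 1.481 -1.977 -0.279
endloop
endfacet
facet normal 0.651 -0.613 0.448
outer loop
vertex 0.917 -2.156 0.295
vertex 1.481 -1.977 -0.279
vertex 1.76 -0.774 0.962
endloop
endfacet
facet normal -0.371 -0.569 -0.734
outer loop
vertex -2.505 -2.262 -2.909
vertex -2.943 -1.664 -3.151
vertex -2.224 -1.762 -3.438
endloop
endfacet
facet normal 0.932 -0.221 0.286
outer loop
vertex -2.505 -2.262 -2.909
vertex -2.224 -1.762 -3.438
vertex -2.417 -0.856 -2.109
endloop
endfacet
facet normal -0.371 -0.569 -0.734
outer loop
vertex -2.224 -1.762 -3.438
vertex -2.943 -1.664 -3.151
vertex -2.662 -1.164 -3.68
endloop
endfacet
facet normal 0.827 0.513 -0.230
outer loop
vertex -2.224 -1.762 -3.438
vertex -2.662 -1.164 -3.68
vertex -2.417 -0.856 -2.109
endloop
endfacet
facet normal -0.370 -0.569 -0.734
outer loop
vertex -2.662 -1.164 -3.68
vertex -2.943 -1.664 -3.151
vertex -3.381 -1.066 -3.394
endloop
endfacet
facet normal 0.054 0.978 -0.200
outer loop
vertex -2.662 -1.164 -3.68
vertex -3.381 -1.066 -3.394
vertex -2.417 -0.856 -2.109
endloop
endfacet
facet normal -0.370 -0.569 -0.734
outer loop
vertex -3.381 -1.066 -3.394
vertex -2.943 -1.664 -3.151
vertex -3.662 -1.565 -2.865
endloop
endfacet
facet normal -0.614 0.711 0.344
outer loop
vertex -3.381 -1.066 -3.394
vertex -3.662 -1.565 -2.865
vertex -2.417 -0.856 -2.109
endloop
endfacet
facet normal -0.370 -0.569 -0.734
outer loop
vertex -3.662 -1.565 -2.865
vertex -2.943 -1.664 -3.151
vertex -3.224 -2.164 -2.622
endloop
endfacet
facet normal -0.509 -0.023 0.860
outer loop
vertex -3.662 -1.565 -2.865
vertex -3.224 -2.164 -2.622
vertex -2.417 -0.856 -2.109
endloop
endfacet
facet normal -0.371 -0.569 -0.734
outer loop
vertex -3.224 -2.164 -2.622
vertex -2.943 -1.664 -3.151
vertex -2.505 -2.262 -2.909
endloop
endfacet
facet normal 0.265 -0.489 0.831
outer loop
vertex -3.224 -2.164 -2.622
vertex -2.505 -2.262 -2.909
vertex -2.417 -0.856 -2.109
endloop
endfacet

endsolid


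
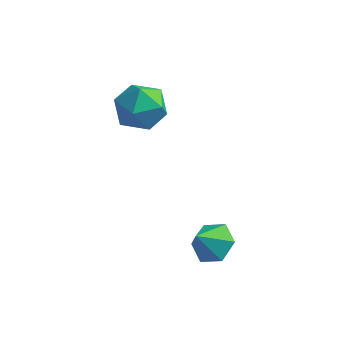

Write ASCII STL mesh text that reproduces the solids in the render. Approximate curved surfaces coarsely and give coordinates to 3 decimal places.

solid 
facet normal -0.970 0.165 0.176
outer loop
vertex -1.34 0.931 3.343
vertex -1.262 0.312 4.353
vertex -1.062 1.483 4.358
endloop
endfacet
facet normal -0.683 0.703 -0.195
outer loop
vertex -1.34 0.931 3.343
vertex -1.062 1.483 4.358
vertex -0.489 1.761 3.355
endloop
endfacet
facet normal -0.414 0.436 -0.799
outer loop
vertex -1.34 0.931 3.343
vertex -0.489 1.761 3.355
vertex -0.336 0.762 2.73
endloop
endfacet
facet normal -0.535 -0.267 -0.802
outer loop
vertex -1.34 0.931 3.343
vertex -0.336 0.762 2.73
vertex -0.814 -0.134 3.347
endloop
endfacet
facet normal -0.878 -0.435 -0.199
outer loop
vertex -1.34 0.931 3.343
vertex -0.814 -0.134 3.347
vertex -1.262 0.312 4.353
endloop
endfacet
facet normal -0.144 0.972 0.187
outer loop
vertex -0.489 1.761 3.355
vertex -1.062 1.483 4.358
vertex 0.114 1.654 4.373
endloop
endfacet
facet normal -0.608 0.101 0.787
outer loop
vertex -1.062 1.483 4.358
vertex -1.262 0.312 4.353
vertex -0.364 0.758 4.99
endloop
endfacet
facet normal -0.460 -0.870 0.181
outer loop
vertex -1.262 0.312 4.353
vertex -0.814 -0.134 3.347
vertex -0.211 -0.241 4.365
endloop
endfacet
facet normal 0.097 -0.599 -0.795
outer loop
vertex -0.814 -0.134 3.347
vertex -0.336 0.762 2.73
vertex 0.362 0.037 3.362
endloop
endfacet
facet normal 0.293 0.539 -0.790
outer loop
vertex -0.336 0.762 2.73
vertex -0.489 1.761 3.355
vertex 0.562 1.208 3.367
endloop
endfacet
facet normal 0.535 0.267 0.802
outer loop
vertex 0.64 0.589 4.377
vertex 0.114 1.654 4.373
vertex -0.364 0.758 4.99
endloop
endfacet
facet normal 0.414 -0.436 0.799
outer loop
vertex 0.64 0.589 4.377
vertex -0.364 0.758 4.99
vertex -0.211 -0.241 4.365
endloop
endfacet
facet normal 0.683 -0.703 0.195
outer loop
vertex 0.64 0.589 4.377
vertex -0.211 -0.241 4.365
vertex 0.362 0.037 3.362
endloop
endfacet
facet normal 0.970 -0.165 -0.176
outer loop
vertex 0.64 0.589 4.377
vertex 0.362 0.037 3.362
vertex 0.562 1.208 3.367
endloop
endfacet
facet normal 0.878 0.435 0.199
outer loop
vertex 0.64 0.589 4.377
vertex 0.562 1.208 3.367
vertex 0.114 1.654 4.373
endloop
endfacet
facet normal -0.097 0.599 0.795
outer loop
vertex -0.364 0.758 4.99
vertex 0.114 1.654 4.373
vertex -1.062 1.483 4.358
endloop
endfacet
facet normal -0.293 -0.539 0.790
outer loop
vertex -0.211 -0.241 4.365
vertex -0.364 0.758 4.99
vertex -1.262 0.312 4.353
endloop
endfacet
facet normal 0.144 -0.972 -0.187
outer loop
vertex 0.362 0.037 3.362
vertex -0.211 -0.241 4.365
vertex -0.814 -0.134 3.347
endloop
endfacet
facet normal 0.608 -0.101 -0.787
outer loop
vertex 0.562 1.208 3.367
vertex 0.362 0.037 3.362
vertex -0.336 0.762 2.73
endloop
endfacet
facet normal 0.460 0.870 -0.181
outer loop
vertex 0.114 1.654 4.373
vertex 0.562 1.208 3.367
vertex -0.489 1.761 3.355
endloop
endfacet
facet normal 0.327 0.542 -0.774
outer loop
vertex 5.024 -2.607 0.723
vertex 4.174 -2.661 0.326
vertex 4.376 -1.951 0.908
endloop
endfacet
facet normal 0.364 0.098 0.926
outer loop
vertex 5.024 -2.607 0.723
vertex 4.376 -1.951 0.908
vertex 3.766 -3.339 1.294
endloop
endfacet
facet normal 0.327 0.542 -0.774
outer loop
vertex 4.376 -1.951 0.908
vertex 4.174 -2.661 0.326
vertex 3.526 -2.006 0.511
endloop
endfacet
facet normal -0.408 0.407 0.817
outer loop
vertex 4.376 -1.951 0.908
vertex 3.526 -2.006 0.511
vertex 3.766 -3.339 1.294
endloop
endfacet
facet normal 0.327 0.542 -0.774
outer loop
vertex 3.526 -2.006 0.511
vertex 4.174 -2.661 0.326
vertex 3.324 -2.716 -0.071
endloop
endfacet
facet normal -0.950 0.013 0.313
outer loop
vertex 3.526 -2.006 0.511
vertex 3.324 -2.716 -0.071
vertex 3.766 -3.339 1.294
endloop
endfacet
facet normal 0.327 0.542 -0.774
outer loop
vertex 3.324 -2.716 -0.071
vertex 4.174 -2.661 0.326
vertex 3.972 -3.371 -0.256
endloop
endfacet
facet normal -0.720 -0.689 -0.081
outer loop
vertex 3.324 -2.716 -0.071
vertex 3.972 -3.371 -0.256
vertex 3.766 -3.339 1.294
endloop
endfacet
facet normal 0.327 0.542 -0.774
outer loop
vertex 3.972 -3.371 -0.256
vertex 4.174 -2.661 0.326
vertex 4.822 -3.316 0.141
endloop
endfacet
facet normal 0.052 -0.998 0.027
outer loop
vertex 3.972 -3.371 -0.256
vertex 4.822 -3.316 0.141
vertex 3.766 -3.339 1.294
endloop
endfacet
facet normal 0.327 0.542 -0.774
outer loop
vertex 4.822 -3.316 0.141
vertex 4.174 -2.661 0.326
vertex 5.024 -2.607 0.723
endloop
endfacet
facet normal 0.593 -0.605 0.531
outer loop
vertex 4.822 -3.316 0.141
vertex 5.024 -2.607 0.723
vertex 3.766 -3.339 1.294
endloop
endfacet

endsolid


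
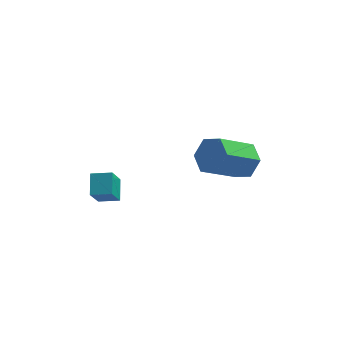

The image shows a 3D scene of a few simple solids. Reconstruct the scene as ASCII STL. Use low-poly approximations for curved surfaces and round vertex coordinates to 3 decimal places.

solid 
facet normal -0.984 0.043 -0.170
outer loop
vertex -3.309 1.956 -0.302
vertex -3.058 2.83 -1.532
vertex -3.237 1.013 -0.956
endloop
endfacet
facet normal -0.164 -0.571 0.805
outer loop
vertex -2.262 0.97 -0.788
vertex -3.309 1.956 -0.302
vertex -3.237 1.013 -0.956
endloop
endfacet
facet normal -0.984 0.043 -0.170
outer loop
vertex -3.237 1.013 -0.956
vertex -3.058 2.83 -1.532
vertex -2.986 1.887 -2.187
endloop
endfacet
facet normal 0.062 -0.820 -0.569
outer loop
vertex -2.986 1.887 -2.187
vertex -2.262 0.97 -0.788
vertex -3.237 1.013 -0.956
endloop
endfacet
facet normal -0.062 0.820 0.570
outer loop
vertex -3.309 1.956 -0.302
vertex -2.083 2.787 -1.364
vertex -3.058 2.83 -1.532
endloop
endfacet
facet normal -0.165 -0.571 0.804
outer loop
vertex -2.334 1.913 -0.133
vertex -3.309 1.956 -0.302
vertex -2.262 0.97 -0.788
endloop
endfacet
facet normal -0.063 0.820 0.569
outer loop
vertex -2.334 1.913 -0.133
vertex -2.083 2.787 -1.364
vertex -3.309 1.956 -0.302
endloop
endfacet
facet normal 0.164 0.571 -0.804
outer loop
vertex -3.058 2.83 -1.532
vertex -2.083 2.787 -1.364
vertex -2.986 1.887 -2.187
endloop
endfacet
facet normal 0.063 -0.820 -0.570
outer loop
vertex -2.011 1.844 -2.018
vertex -2.262 0.97 -0.788
vertex -2.986 1.887 -2.187
endloop
endfacet
facet normal 0.165 0.571 -0.805
outer loop
vertex -2.986 1.887 -2.187
vertex -2.083 2.787 -1.364
vertex -2.011 1.844 -2.018
endloop
endfacet
facet normal 0.984 -0.043 0.170
outer loop
vertex -2.011 1.844 -2.018
vertex -2.334 1.913 -0.133
vertex -2.262 0.97 -0.788
endloop
endfacet
facet normal 0.984 -0.043 0.170
outer loop
vertex -2.083 2.787 -1.364
vertex -2.334 1.913 -0.133
vertex -2.011 1.844 -2.018
endloop
endfacet
facet normal 0.660 0.496 -0.564
outer loop
vertex 3.766 4.253 0.195
vertex 3.362 3.854 -0.628
vertex 3.015 4.721 -0.271
endloop
endfacet
facet normal 0.033 0.731 0.681
outer loop
vertex 3.766 4.253 0.195
vertex 3.015 4.721 -0.271
vertex 2.321 3.166 1.431
endloop
endfacet
facet normal 0.031 0.732 0.681
outer loop
vertex 2.321 3.166 1.431
vertex 3.015 4.721 -0.271
vertex 1.57 3.633 0.964
endloop
endfacet
facet normal -0.660 -0.496 0.564
outer loop
vertex 2.321 3.166 1.431
vertex 1.57 3.633 0.964
vertex 1.918 2.766 0.608
endloop
endfacet
facet normal 0.659 0.496 -0.565
outer loop
vertex 3.015 4.721 -0.271
vertex 3.362 3.854 -0.628
vertex 2.611 4.321 -1.094
endloop
endfacet
facet normal -0.634 0.771 -0.063
outer loop
vertex 3.015 4.721 -0.271
vertex 2.611 4.321 -1.094
vertex 1.57 3.633 0.964
endloop
endfacet
facet normal -0.634 0.771 -0.063
outer loop
vertex 1.57 3.633 0.964
vertex 2.611 4.321 -1.094
vertex 1.167 3.234 0.141
endloop
endfacet
facet normal -0.660 -0.496 0.564
outer loop
vertex 1.57 3.633 0.964
vertex 1.167 3.234 0.141
vertex 1.918 2.766 0.608
endloop
endfacet
facet normal 0.659 0.497 -0.564
outer loop
vertex 2.611 4.321 -1.094
vertex 3.362 3.854 -0.628
vertex 2.959 3.454 -1.451
endloop
endfacet
facet normal -0.666 0.039 -0.745
outer loop
vertex 2.611 4.321 -1.094
vertex 2.959 3.454 -1.451
vertex 1.167 3.234 0.141
endloop
endfacet
facet normal -0.666 0.039 -0.745
outer loop
vertex 1.167 3.234 0.141
vertex 2.959 3.454 -1.451
vertex 1.514 2.367 -0.215
endloop
endfacet
facet normal -0.660 -0.496 0.564
outer loop
vertex 1.167 3.234 0.141
vertex 1.514 2.367 -0.215
vertex 1.918 2.766 0.608
endloop
endfacet
facet normal 0.660 0.496 -0.564
outer loop
vertex 2.959 3.454 -1.451
vertex 3.362 3.854 -0.628
vertex 3.71 2.987 -0.984
endloop
endfacet
facet normal -0.032 -0.732 -0.681
outer loop
vertex 2.959 3.454 -1.451
vertex 3.71 2.987 -0.984
vertex 1.514 2.367 -0.215
endloop
endfacet
facet normal -0.032 -0.731 -0.682
outer loop
vertex 1.514 2.367 -0.215
vertex 3.71 2.987 -0.984
vertex 2.265 1.899 0.251
endloop
endfacet
facet normal -0.660 -0.496 0.564
outer loop
vertex 1.514 2.367 -0.215
vertex 2.265 1.899 0.251
vertex 1.918 2.766 0.608
endloop
endfacet
facet normal 0.660 0.496 -0.564
outer loop
vertex 3.71 2.987 -0.984
vertex 3.362 3.854 -0.628
vertex 4.113 3.386 -0.161
endloop
endfacet
facet normal 0.634 -0.771 0.063
outer loop
vertex 3.71 2.987 -0.984
vertex 4.113 3.386 -0.161
vertex 2.265 1.899 0.251
endloop
endfacet
facet normal 0.634 -0.771 0.063
outer loop
vertex 2.265 1.899 0.251
vertex 4.113 3.386 -0.161
vertex 2.669 2.299 1.074
endloop
endfacet
facet normal -0.659 -0.496 0.565
outer loop
vertex 2.265 1.899 0.251
vertex 2.669 2.299 1.074
vertex 1.918 2.766 0.608
endloop
endfacet
facet normal 0.660 0.496 -0.564
outer loop
vertex 4.113 3.386 -0.161
vertex 3.362 3.854 -0.628
vertex 3.766 4.253 0.195
endloop
endfacet
facet normal 0.666 -0.039 0.745
outer loop
vertex 4.113 3.386 -0.161
vertex 3.766 4.253 0.195
vertex 2.669 2.299 1.074
endloop
endfacet
facet normal 0.666 -0.039 0.745
outer loop
vertex 2.669 2.299 1.074
vertex 3.766 4.253 0.195
vertex 2.321 3.166 1.431
endloop
endfacet
facet normal -0.659 -0.497 0.564
outer loop
vertex 2.669 2.299 1.074
vertex 2.321 3.166 1.431
vertex 1.918 2.766 0.608
endloop
endfacet

endsolid


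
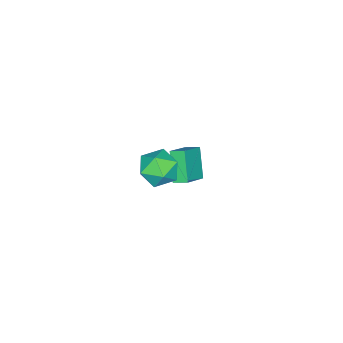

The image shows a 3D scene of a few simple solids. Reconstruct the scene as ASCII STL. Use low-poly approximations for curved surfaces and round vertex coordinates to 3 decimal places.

solid 
facet normal -0.354 0.206 0.912
outer loop
vertex 3.47 -0.36 3.903
vertex 3.078 -1.322 3.968
vertex 4.046 -1.131 4.301
endloop
endfacet
facet normal 0.238 0.580 0.779
outer loop
vertex 3.47 -0.36 3.903
vertex 4.046 -1.131 4.301
vertex 4.478 -0.44 3.654
endloop
endfacet
facet normal 0.125 0.973 0.194
outer loop
vertex 3.47 -0.36 3.903
vertex 4.478 -0.44 3.654
vertex 3.777 -0.204 2.921
endloop
endfacet
facet normal -0.538 0.842 -0.035
outer loop
vertex 3.47 -0.36 3.903
vertex 3.777 -0.204 2.921
vertex 2.912 -0.749 3.115
endloop
endfacet
facet normal -0.835 0.368 0.410
outer loop
vertex 3.47 -0.36 3.903
vertex 2.912 -0.749 3.115
vertex 3.078 -1.322 3.968
endloop
endfacet
facet normal 0.763 0.118 0.635
outer loop
vertex 4.478 -0.44 3.654
vertex 4.046 -1.131 4.301
vertex 4.708 -1.451 3.565
endloop
endfacet
facet normal -0.197 -0.487 0.851
outer loop
vertex 4.046 -1.131 4.301
vertex 3.078 -1.322 3.968
vertex 3.843 -1.996 3.759
endloop
endfacet
facet normal -0.974 -0.225 0.038
outer loop
vertex 3.078 -1.322 3.968
vertex 2.912 -0.749 3.115
vertex 3.142 -1.76 3.026
endloop
endfacet
facet normal -0.494 0.542 -0.680
outer loop
vertex 2.912 -0.749 3.115
vertex 3.777 -0.204 2.921
vertex 3.574 -1.069 2.379
endloop
endfacet
facet normal 0.579 0.754 -0.311
outer loop
vertex 3.777 -0.204 2.921
vertex 4.478 -0.44 3.654
vertex 4.542 -0.878 2.712
endloop
endfacet
facet normal 0.538 -0.842 0.035
outer loop
vertex 4.15 -1.84 2.777
vertex 4.708 -1.451 3.565
vertex 3.843 -1.996 3.759
endloop
endfacet
facet normal -0.125 -0.973 -0.194
outer loop
vertex 4.15 -1.84 2.777
vertex 3.843 -1.996 3.759
vertex 3.142 -1.76 3.026
endloop
endfacet
facet normal -0.238 -0.580 -0.779
outer loop
vertex 4.15 -1.84 2.777
vertex 3.142 -1.76 3.026
vertex 3.574 -1.069 2.379
endloop
endfacet
facet normal 0.354 -0.206 -0.912
outer loop
vertex 4.15 -1.84 2.777
vertex 3.574 -1.069 2.379
vertex 4.542 -0.878 2.712
endloop
endfacet
facet normal 0.835 -0.368 -0.410
outer loop
vertex 4.15 -1.84 2.777
vertex 4.542 -0.878 2.712
vertex 4.708 -1.451 3.565
endloop
endfacet
facet normal 0.494 -0.542 0.680
outer loop
vertex 3.843 -1.996 3.759
vertex 4.708 -1.451 3.565
vertex 4.046 -1.131 4.301
endloop
endfacet
facet normal -0.579 -0.754 0.311
outer loop
vertex 3.142 -1.76 3.026
vertex 3.843 -1.996 3.759
vertex 3.078 -1.322 3.968
endloop
endfacet
facet normal -0.763 -0.118 -0.635
outer loop
vertex 3.574 -1.069 2.379
vertex 3.142 -1.76 3.026
vertex 2.912 -0.749 3.115
endloop
endfacet
facet normal 0.197 0.487 -0.851
outer loop
vertex 4.542 -0.878 2.712
vertex 3.574 -1.069 2.379
vertex 3.777 -0.204 2.921
endloop
endfacet
facet normal 0.974 0.225 -0.038
outer loop
vertex 4.708 -1.451 3.565
vertex 4.542 -0.878 2.712
vertex 4.478 -0.44 3.654
endloop
endfacet
facet normal -0.499 -0.412 0.762
outer loop
vertex -1.033 -3.592 -1.171
vertex -1.187 -2.864 -0.878
vertex -2.326 -3.537 -1.988
endloop
endfacet
facet normal 0.193 -0.910 -0.366
outer loop
vertex -1.453 -2.816 -3.322
vertex -1.033 -3.592 -1.171
vertex -2.326 -3.537 -1.988
endloop
endfacet
facet normal -0.499 -0.412 0.762
outer loop
vertex -2.326 -3.537 -1.988
vertex -1.187 -2.864 -0.878
vertex -2.48 -2.809 -1.695
endloop
endfacet
facet normal -0.845 0.036 -0.534
outer loop
vertex -2.48 -2.809 -1.695
vertex -1.453 -2.816 -3.322
vertex -2.326 -3.537 -1.988
endloop
endfacet
facet normal 0.845 -0.036 0.534
outer loop
vertex -1.033 -3.592 -1.171
vertex -0.314 -2.143 -2.212
vertex -1.187 -2.864 -0.878
endloop
endfacet
facet normal 0.193 -0.910 -0.366
outer loop
vertex -0.16 -2.871 -2.505
vertex -1.033 -3.592 -1.171
vertex -1.453 -2.816 -3.322
endloop
endfacet
facet normal 0.845 -0.036 0.534
outer loop
vertex -0.16 -2.871 -2.505
vertex -0.314 -2.143 -2.212
vertex -1.033 -3.592 -1.171
endloop
endfacet
facet normal -0.193 0.910 0.366
outer loop
vertex -1.187 -2.864 -0.878
vertex -0.314 -2.143 -2.212
vertex -2.48 -2.809 -1.695
endloop
endfacet
facet normal -0.845 0.036 -0.534
outer loop
vertex -1.607 -2.088 -3.029
vertex -1.453 -2.816 -3.322
vertex -2.48 -2.809 -1.695
endloop
endfacet
facet normal -0.193 0.910 0.366
outer loop
vertex -2.48 -2.809 -1.695
vertex -0.314 -2.143 -2.212
vertex -1.607 -2.088 -3.029
endloop
endfacet
facet normal 0.499 0.412 -0.762
outer loop
vertex -1.607 -2.088 -3.029
vertex -0.16 -2.871 -2.505
vertex -1.453 -2.816 -3.322
endloop
endfacet
facet normal 0.499 0.412 -0.762
outer loop
vertex -0.314 -2.143 -2.212
vertex -0.16 -2.871 -2.505
vertex -1.607 -2.088 -3.029
endloop
endfacet

endsolid


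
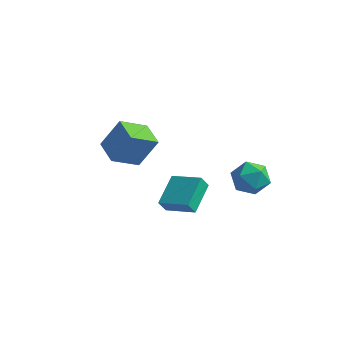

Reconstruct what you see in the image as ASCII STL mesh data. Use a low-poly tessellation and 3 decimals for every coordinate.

solid 
facet normal -0.814 0.358 0.458
outer loop
vertex 2.534 3.609 -3.482
vertex 2.112 2.494 -3.36
vertex 2.803 2.97 -2.504
endloop
endfacet
facet normal -0.250 0.778 0.577
outer loop
vertex 2.534 3.609 -3.482
vertex 2.803 2.97 -2.504
vertex 3.646 3.635 -3.036
endloop
endfacet
facet normal -0.001 0.999 -0.055
outer loop
vertex 2.534 3.609 -3.482
vertex 3.646 3.635 -3.036
vertex 3.477 3.57 -4.221
endloop
endfacet
facet normal -0.412 0.715 -0.564
outer loop
vertex 2.534 3.609 -3.482
vertex 3.477 3.57 -4.221
vertex 2.528 2.865 -4.421
endloop
endfacet
facet normal -0.915 0.319 -0.247
outer loop
vertex 2.534 3.609 -3.482
vertex 2.528 2.865 -4.421
vertex 2.112 2.494 -3.36
endloop
endfacet
facet normal 0.258 0.383 0.887
outer loop
vertex 3.646 3.635 -3.036
vertex 2.803 2.97 -2.504
vertex 3.912 2.535 -2.639
endloop
endfacet
facet normal -0.656 -0.296 0.694
outer loop
vertex 2.803 2.97 -2.504
vertex 2.112 2.494 -3.36
vertex 2.963 1.83 -2.839
endloop
endfacet
facet normal -0.819 -0.359 -0.447
outer loop
vertex 2.112 2.494 -3.36
vertex 2.528 2.865 -4.421
vertex 2.794 1.765 -4.024
endloop
endfacet
facet normal -0.007 0.281 -0.960
outer loop
vertex 2.528 2.865 -4.421
vertex 3.477 3.57 -4.221
vertex 3.637 2.43 -4.556
endloop
endfacet
facet normal 0.659 0.740 -0.135
outer loop
vertex 3.477 3.57 -4.221
vertex 3.646 3.635 -3.036
vertex 4.328 2.906 -3.7
endloop
endfacet
facet normal 0.412 -0.715 0.564
outer loop
vertex 3.906 1.791 -3.578
vertex 3.912 2.535 -2.639
vertex 2.963 1.83 -2.839
endloop
endfacet
facet normal 0.001 -0.999 0.055
outer loop
vertex 3.906 1.791 -3.578
vertex 2.963 1.83 -2.839
vertex 2.794 1.765 -4.024
endloop
endfacet
facet normal 0.250 -0.778 -0.577
outer loop
vertex 3.906 1.791 -3.578
vertex 2.794 1.765 -4.024
vertex 3.637 2.43 -4.556
endloop
endfacet
facet normal 0.814 -0.358 -0.458
outer loop
vertex 3.906 1.791 -3.578
vertex 3.637 2.43 -4.556
vertex 4.328 2.906 -3.7
endloop
endfacet
facet normal 0.915 -0.319 0.247
outer loop
vertex 3.906 1.791 -3.578
vertex 4.328 2.906 -3.7
vertex 3.912 2.535 -2.639
endloop
endfacet
facet normal 0.007 -0.281 0.960
outer loop
vertex 2.963 1.83 -2.839
vertex 3.912 2.535 -2.639
vertex 2.803 2.97 -2.504
endloop
endfacet
facet normal -0.659 -0.740 0.135
outer loop
vertex 2.794 1.765 -4.024
vertex 2.963 1.83 -2.839
vertex 2.112 2.494 -3.36
endloop
endfacet
facet normal -0.258 -0.383 -0.887
outer loop
vertex 3.637 2.43 -4.556
vertex 2.794 1.765 -4.024
vertex 2.528 2.865 -4.421
endloop
endfacet
facet normal 0.656 0.296 -0.694
outer loop
vertex 4.328 2.906 -3.7
vertex 3.637 2.43 -4.556
vertex 3.477 3.57 -4.221
endloop
endfacet
facet normal 0.819 0.359 0.447
outer loop
vertex 3.912 2.535 -2.639
vertex 4.328 2.906 -3.7
vertex 3.646 3.635 -3.036
endloop
endfacet
facet normal -0.498 -0.711 0.497
outer loop
vertex -2.537 -0.203 -0.232
vertex -3.794 0.852 0.019
vertex -3.417 -0.829 -2.01
endloop
endfacet
facet normal 0.757 -0.636 -0.151
outer loop
vertex -2.466 0.528 -2.959
vertex -2.537 -0.203 -0.232
vertex -3.417 -0.829 -2.01
endloop
endfacet
facet normal -0.498 -0.711 0.497
outer loop
vertex -3.417 -0.829 -2.01
vertex -3.794 0.852 0.019
vertex -4.674 0.226 -1.759
endloop
endfacet
facet normal -0.423 -0.301 -0.855
outer loop
vertex -4.674 0.226 -1.759
vertex -2.466 0.528 -2.959
vertex -3.417 -0.829 -2.01
endloop
endfacet
facet normal 0.423 0.301 0.855
outer loop
vertex -2.537 -0.203 -0.232
vertex -2.843 2.209 -0.93
vertex -3.794 0.852 0.019
endloop
endfacet
facet normal 0.757 -0.636 -0.151
outer loop
vertex -1.586 1.154 -1.181
vertex -2.537 -0.203 -0.232
vertex -2.466 0.528 -2.959
endloop
endfacet
facet normal 0.423 0.301 0.855
outer loop
vertex -1.586 1.154 -1.181
vertex -2.843 2.209 -0.93
vertex -2.537 -0.203 -0.232
endloop
endfacet
facet normal -0.757 0.636 0.151
outer loop
vertex -3.794 0.852 0.019
vertex -2.843 2.209 -0.93
vertex -4.674 0.226 -1.759
endloop
endfacet
facet normal -0.423 -0.301 -0.855
outer loop
vertex -3.723 1.583 -2.708
vertex -2.466 0.528 -2.959
vertex -4.674 0.226 -1.759
endloop
endfacet
facet normal -0.757 0.636 0.151
outer loop
vertex -4.674 0.226 -1.759
vertex -2.843 2.209 -0.93
vertex -3.723 1.583 -2.708
endloop
endfacet
facet normal 0.498 0.711 -0.497
outer loop
vertex -3.723 1.583 -2.708
vertex -1.586 1.154 -1.181
vertex -2.466 0.528 -2.959
endloop
endfacet
facet normal 0.498 0.711 -0.497
outer loop
vertex -2.843 2.209 -0.93
vertex -1.586 1.154 -1.181
vertex -3.723 1.583 -2.708
endloop
endfacet
facet normal -0.955 0.055 -0.293
outer loop
vertex 0.346 -2.597 -2.885
vertex 0.195 -0.744 -2.045
vertex 0.6 -2.232 -3.644
endloop
endfacet
facet normal 0.074 -0.908 -0.412
outer loop
vertex 2.385 -2.336 -3.095
vertex 0.346 -2.597 -2.885
vertex 0.6 -2.232 -3.644
endloop
endfacet
facet normal -0.954 0.056 -0.294
outer loop
vertex 0.6 -2.232 -3.644
vertex 0.195 -0.744 -2.045
vertex 0.45 -0.379 -2.804
endloop
endfacet
facet normal 0.290 0.415 -0.863
outer loop
vertex 0.45 -0.379 -2.804
vertex 2.385 -2.336 -3.095
vertex 0.6 -2.232 -3.644
endloop
endfacet
facet normal -0.289 -0.415 0.863
outer loop
vertex 0.346 -2.597 -2.885
vertex 1.98 -0.848 -1.496
vertex 0.195 -0.744 -2.045
endloop
endfacet
facet normal 0.074 -0.908 -0.412
outer loop
vertex 2.13 -2.701 -2.336
vertex 0.346 -2.597 -2.885
vertex 2.385 -2.336 -3.095
endloop
endfacet
facet normal -0.290 -0.415 0.863
outer loop
vertex 2.13 -2.701 -2.336
vertex 1.98 -0.848 -1.496
vertex 0.346 -2.597 -2.885
endloop
endfacet
facet normal -0.074 0.908 0.412
outer loop
vertex 0.195 -0.744 -2.045
vertex 1.98 -0.848 -1.496
vertex 0.45 -0.379 -2.804
endloop
endfacet
facet normal 0.290 0.415 -0.863
outer loop
vertex 2.234 -0.483 -2.255
vertex 2.385 -2.336 -3.095
vertex 0.45 -0.379 -2.804
endloop
endfacet
facet normal -0.074 0.908 0.412
outer loop
vertex 0.45 -0.379 -2.804
vertex 1.98 -0.848 -1.496
vertex 2.234 -0.483 -2.255
endloop
endfacet
facet normal 0.954 -0.055 0.294
outer loop
vertex 2.234 -0.483 -2.255
vertex 2.13 -2.701 -2.336
vertex 2.385 -2.336 -3.095
endloop
endfacet
facet normal 0.955 -0.055 0.293
outer loop
vertex 1.98 -0.848 -1.496
vertex 2.13 -2.701 -2.336
vertex 2.234 -0.483 -2.255
endloop
endfacet

endsolid


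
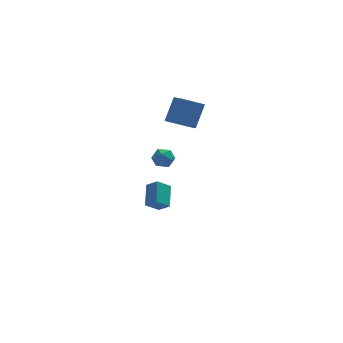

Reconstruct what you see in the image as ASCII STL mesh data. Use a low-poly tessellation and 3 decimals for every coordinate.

solid 
facet normal -0.379 -0.406 -0.831
outer loop
vertex 1.055 2.165 3.081
vertex -0.378 2.364 3.637
vertex 0.992 3.621 2.398
endloop
endfacet
facet normal 0.925 -0.128 -0.359
outer loop
vertex 1.678 4.356 3.903
vertex 1.055 2.165 3.081
vertex 0.992 3.621 2.398
endloop
endfacet
facet normal -0.379 -0.406 -0.831
outer loop
vertex 0.992 3.621 2.398
vertex -0.378 2.364 3.637
vertex -0.441 3.82 2.954
endloop
endfacet
facet normal -0.039 0.905 -0.424
outer loop
vertex -0.441 3.82 2.954
vertex 1.678 4.356 3.903
vertex 0.992 3.621 2.398
endloop
endfacet
facet normal 0.039 -0.905 0.424
outer loop
vertex 1.055 2.165 3.081
vertex 0.308 3.099 5.142
vertex -0.378 2.364 3.637
endloop
endfacet
facet normal 0.925 -0.128 -0.359
outer loop
vertex 1.741 2.9 4.586
vertex 1.055 2.165 3.081
vertex 1.678 4.356 3.903
endloop
endfacet
facet normal 0.039 -0.905 0.424
outer loop
vertex 1.741 2.9 4.586
vertex 0.308 3.099 5.142
vertex 1.055 2.165 3.081
endloop
endfacet
facet normal -0.925 0.128 0.359
outer loop
vertex -0.378 2.364 3.637
vertex 0.308 3.099 5.142
vertex -0.441 3.82 2.954
endloop
endfacet
facet normal -0.039 0.905 -0.424
outer loop
vertex 0.245 4.555 4.459
vertex 1.678 4.356 3.903
vertex -0.441 3.82 2.954
endloop
endfacet
facet normal -0.925 0.128 0.359
outer loop
vertex -0.441 3.82 2.954
vertex 0.308 3.099 5.142
vertex 0.245 4.555 4.459
endloop
endfacet
facet normal 0.379 0.406 0.831
outer loop
vertex 0.245 4.555 4.459
vertex 1.741 2.9 4.586
vertex 1.678 4.356 3.903
endloop
endfacet
facet normal 0.379 0.406 0.831
outer loop
vertex 0.308 3.099 5.142
vertex 1.741 2.9 4.586
vertex 0.245 4.555 4.459
endloop
endfacet
facet normal 0.283 0.592 0.755
outer loop
vertex -1.167 -0.55 2.931
vertex -1.704 -0.829 3.351
vertex -1.038 -1.143 3.348
endloop
endfacet
facet normal 0.839 0.423 0.343
outer loop
vertex -1.167 -0.55 2.931
vertex -1.038 -1.143 3.348
vertex -0.774 -1.111 2.662
endloop
endfacet
facet normal 0.696 0.642 -0.323
outer loop
vertex -1.167 -0.55 2.931
vertex -0.774 -1.111 2.662
vertex -1.277 -0.778 2.24
endloop
endfacet
facet normal 0.051 0.946 -0.320
outer loop
vertex -1.167 -0.55 2.931
vertex -1.277 -0.778 2.24
vertex -1.851 -0.603 2.666
endloop
endfacet
facet normal -0.205 0.916 0.346
outer loop
vertex -1.167 -0.55 2.931
vertex -1.851 -0.603 2.666
vertex -1.704 -0.829 3.351
endloop
endfacet
facet normal 0.898 -0.289 0.332
outer loop
vertex -0.774 -1.111 2.662
vertex -1.038 -1.143 3.348
vertex -1.069 -1.737 2.914
endloop
endfacet
facet normal -0.003 -0.015 1.000
outer loop
vertex -1.038 -1.143 3.348
vertex -1.704 -0.829 3.351
vertex -1.643 -1.562 3.34
endloop
endfacet
facet normal -0.792 0.509 0.338
outer loop
vertex -1.704 -0.829 3.351
vertex -1.851 -0.603 2.666
vertex -2.146 -1.229 2.918
endloop
endfacet
facet normal -0.377 0.559 -0.738
outer loop
vertex -1.851 -0.603 2.666
vertex -1.277 -0.778 2.24
vertex -1.882 -1.197 2.232
endloop
endfacet
facet normal 0.667 0.067 -0.742
outer loop
vertex -1.277 -0.778 2.24
vertex -0.774 -1.111 2.662
vertex -1.216 -1.511 2.229
endloop
endfacet
facet normal -0.051 -0.946 0.320
outer loop
vertex -1.753 -1.79 2.649
vertex -1.069 -1.737 2.914
vertex -1.643 -1.562 3.34
endloop
endfacet
facet normal -0.696 -0.642 0.323
outer loop
vertex -1.753 -1.79 2.649
vertex -1.643 -1.562 3.34
vertex -2.146 -1.229 2.918
endloop
endfacet
facet normal -0.839 -0.423 -0.343
outer loop
vertex -1.753 -1.79 2.649
vertex -2.146 -1.229 2.918
vertex -1.882 -1.197 2.232
endloop
endfacet
facet normal -0.283 -0.592 -0.755
outer loop
vertex -1.753 -1.79 2.649
vertex -1.882 -1.197 2.232
vertex -1.216 -1.511 2.229
endloop
endfacet
facet normal 0.205 -0.916 -0.346
outer loop
vertex -1.753 -1.79 2.649
vertex -1.216 -1.511 2.229
vertex -1.069 -1.737 2.914
endloop
endfacet
facet normal 0.377 -0.559 0.738
outer loop
vertex -1.643 -1.562 3.34
vertex -1.069 -1.737 2.914
vertex -1.038 -1.143 3.348
endloop
endfacet
facet normal -0.667 -0.067 0.742
outer loop
vertex -2.146 -1.229 2.918
vertex -1.643 -1.562 3.34
vertex -1.704 -0.829 3.351
endloop
endfacet
facet normal -0.898 0.289 -0.332
outer loop
vertex -1.882 -1.197 2.232
vertex -2.146 -1.229 2.918
vertex -1.851 -0.603 2.666
endloop
endfacet
facet normal 0.003 0.015 -1.000
outer loop
vertex -1.216 -1.511 2.229
vertex -1.882 -1.197 2.232
vertex -1.277 -0.778 2.24
endloop
endfacet
facet normal 0.792 -0.509 -0.338
outer loop
vertex -1.069 -1.737 2.914
vertex -1.216 -1.511 2.229
vertex -0.774 -1.111 2.662
endloop
endfacet
facet normal -0.603 0.545 -0.583
outer loop
vertex -1.712 3.375 -3.855
vertex -1.395 4.709 -2.936
vertex -0.852 3.624 -4.512
endloop
endfacet
facet normal -0.192 -0.808 -0.557
outer loop
vertex -0.285 3.111 -3.964
vertex -1.712 3.375 -3.855
vertex -0.852 3.624 -4.512
endloop
endfacet
facet normal -0.603 0.545 -0.583
outer loop
vertex -0.852 3.624 -4.512
vertex -1.395 4.709 -2.936
vertex -0.535 4.957 -3.593
endloop
endfacet
facet normal 0.774 0.224 -0.592
outer loop
vertex -0.535 4.957 -3.593
vertex -0.285 3.111 -3.964
vertex -0.852 3.624 -4.512
endloop
endfacet
facet normal -0.774 -0.224 0.592
outer loop
vertex -1.712 3.375 -3.855
vertex -0.828 4.196 -2.388
vertex -1.395 4.709 -2.936
endloop
endfacet
facet normal -0.192 -0.808 -0.557
outer loop
vertex -1.145 2.863 -3.307
vertex -1.712 3.375 -3.855
vertex -0.285 3.111 -3.964
endloop
endfacet
facet normal -0.774 -0.224 0.592
outer loop
vertex -1.145 2.863 -3.307
vertex -0.828 4.196 -2.388
vertex -1.712 3.375 -3.855
endloop
endfacet
facet normal 0.193 0.808 0.557
outer loop
vertex -1.395 4.709 -2.936
vertex -0.828 4.196 -2.388
vertex -0.535 4.957 -3.593
endloop
endfacet
facet normal 0.774 0.224 -0.592
outer loop
vertex 0.032 4.445 -3.045
vertex -0.285 3.111 -3.964
vertex -0.535 4.957 -3.593
endloop
endfacet
facet normal 0.191 0.808 0.557
outer loop
vertex -0.535 4.957 -3.593
vertex -0.828 4.196 -2.388
vertex 0.032 4.445 -3.045
endloop
endfacet
facet normal 0.603 -0.545 0.583
outer loop
vertex 0.032 4.445 -3.045
vertex -1.145 2.863 -3.307
vertex -0.285 3.111 -3.964
endloop
endfacet
facet normal 0.603 -0.545 0.583
outer loop
vertex -0.828 4.196 -2.388
vertex -1.145 2.863 -3.307
vertex 0.032 4.445 -3.045
endloop
endfacet

endsolid


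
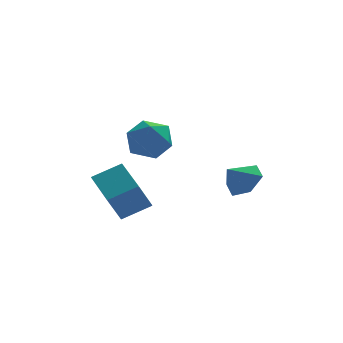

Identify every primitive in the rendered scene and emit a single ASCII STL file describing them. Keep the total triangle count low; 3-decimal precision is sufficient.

solid 
facet normal -0.064 0.897 -0.437
outer loop
vertex -1.615 0.775 -1.005
vertex -2.355 1.139 -0.149
vertex -1.182 1.284 -0.022
endloop
endfacet
facet normal 0.572 0.598 -0.562
outer loop
vertex -1.615 0.775 -1.005
vertex -1.182 1.284 -0.022
vertex -0.642 0.332 -0.486
endloop
endfacet
facet normal 0.461 -0.027 -0.887
outer loop
vertex -1.615 0.775 -1.005
vertex -0.642 0.332 -0.486
vertex -1.481 -0.401 -0.899
endloop
endfacet
facet normal -0.243 -0.115 -0.963
outer loop
vertex -1.615 0.775 -1.005
vertex -1.481 -0.401 -0.899
vertex -2.539 0.098 -0.691
endloop
endfacet
facet normal -0.568 0.457 -0.685
outer loop
vertex -1.615 0.775 -1.005
vertex -2.539 0.098 -0.691
vertex -2.355 1.139 -0.149
endloop
endfacet
facet normal 0.882 0.467 0.068
outer loop
vertex -0.642 0.332 -0.486
vertex -1.182 1.284 -0.022
vertex -0.781 0.422 0.691
endloop
endfacet
facet normal -0.147 0.952 0.270
outer loop
vertex -1.182 1.284 -0.022
vertex -2.355 1.139 -0.149
vertex -1.839 0.921 0.899
endloop
endfacet
facet normal -0.962 0.239 -0.132
outer loop
vertex -2.355 1.139 -0.149
vertex -2.539 0.098 -0.691
vertex -2.678 0.188 0.486
endloop
endfacet
facet normal -0.438 -0.685 -0.582
outer loop
vertex -2.539 0.098 -0.691
vertex -1.481 -0.401 -0.899
vertex -2.138 -0.764 0.022
endloop
endfacet
facet normal 0.702 -0.545 -0.459
outer loop
vertex -1.481 -0.401 -0.899
vertex -0.642 0.332 -0.486
vertex -0.965 -0.619 0.149
endloop
endfacet
facet normal 0.243 0.115 0.963
outer loop
vertex -1.705 -0.255 1.005
vertex -0.781 0.422 0.691
vertex -1.839 0.921 0.899
endloop
endfacet
facet normal -0.461 0.027 0.887
outer loop
vertex -1.705 -0.255 1.005
vertex -1.839 0.921 0.899
vertex -2.678 0.188 0.486
endloop
endfacet
facet normal -0.572 -0.598 0.562
outer loop
vertex -1.705 -0.255 1.005
vertex -2.678 0.188 0.486
vertex -2.138 -0.764 0.022
endloop
endfacet
facet normal 0.064 -0.897 0.437
outer loop
vertex -1.705 -0.255 1.005
vertex -2.138 -0.764 0.022
vertex -0.965 -0.619 0.149
endloop
endfacet
facet normal 0.568 -0.457 0.685
outer loop
vertex -1.705 -0.255 1.005
vertex -0.965 -0.619 0.149
vertex -0.781 0.422 0.691
endloop
endfacet
facet normal 0.438 0.685 0.582
outer loop
vertex -1.839 0.921 0.899
vertex -0.781 0.422 0.691
vertex -1.182 1.284 -0.022
endloop
endfacet
facet normal -0.702 0.545 0.459
outer loop
vertex -2.678 0.188 0.486
vertex -1.839 0.921 0.899
vertex -2.355 1.139 -0.149
endloop
endfacet
facet normal -0.882 -0.467 -0.068
outer loop
vertex -2.138 -0.764 0.022
vertex -2.678 0.188 0.486
vertex -2.539 0.098 -0.691
endloop
endfacet
facet normal 0.147 -0.952 -0.270
outer loop
vertex -0.965 -0.619 0.149
vertex -2.138 -0.764 0.022
vertex -1.481 -0.401 -0.899
endloop
endfacet
facet normal 0.962 -0.239 0.132
outer loop
vertex -0.781 0.422 0.691
vertex -0.965 -0.619 0.149
vertex -0.642 0.332 -0.486
endloop
endfacet
facet normal 0.681 0.223 -0.697
outer loop
vertex 3.169 -0.926 -2.133
vertex 2.489 -0.309 -2.6
vertex 3.111 0.069 -1.871
endloop
endfacet
facet normal 0.203 -0.238 0.950
outer loop
vertex 3.169 -0.926 -2.133
vertex 3.111 0.069 -1.871
vertex 1.631 -0.591 -1.72
endloop
endfacet
facet normal 0.681 0.223 -0.697
outer loop
vertex 3.111 0.069 -1.871
vertex 2.489 -0.309 -2.6
vertex 2.431 0.685 -2.338
endloop
endfacet
facet normal -0.135 0.499 0.856
outer loop
vertex 3.111 0.069 -1.871
vertex 2.431 0.685 -2.338
vertex 1.631 -0.591 -1.72
endloop
endfacet
facet normal 0.680 0.224 -0.698
outer loop
vertex 2.431 0.685 -2.338
vertex 2.489 -0.309 -2.6
vertex 1.808 0.307 -3.066
endloop
endfacet
facet normal -0.731 0.608 0.310
outer loop
vertex 2.431 0.685 -2.338
vertex 1.808 0.307 -3.066
vertex 1.631 -0.591 -1.72
endloop
endfacet
facet normal 0.680 0.224 -0.698
outer loop
vertex 1.808 0.307 -3.066
vertex 2.489 -0.309 -2.6
vertex 1.866 -0.687 -3.328
endloop
endfacet
facet normal -0.989 -0.020 -0.143
outer loop
vertex 1.808 0.307 -3.066
vertex 1.866 -0.687 -3.328
vertex 1.631 -0.591 -1.72
endloop
endfacet
facet normal 0.681 0.223 -0.698
outer loop
vertex 1.866 -0.687 -3.328
vertex 2.489 -0.309 -2.6
vertex 2.547 -1.304 -2.861
endloop
endfacet
facet normal -0.652 -0.757 -0.050
outer loop
vertex 1.866 -0.687 -3.328
vertex 2.547 -1.304 -2.861
vertex 1.631 -0.591 -1.72
endloop
endfacet
facet normal 0.681 0.223 -0.698
outer loop
vertex 2.547 -1.304 -2.861
vertex 2.489 -0.309 -2.6
vertex 3.169 -0.926 -2.133
endloop
endfacet
facet normal -0.055 -0.866 0.497
outer loop
vertex 2.547 -1.304 -2.861
vertex 3.169 -0.926 -2.133
vertex 1.631 -0.591 -1.72
endloop
endfacet
facet normal -0.393 -0.330 0.858
outer loop
vertex -2.37 -1.186 -2.199
vertex -2.811 0.809 -1.633
vertex -3.768 -1.301 -2.883
endloop
endfacet
facet normal 0.208 -0.941 -0.267
outer loop
vertex -3.089 -0.729 -4.367
vertex -2.37 -1.186 -2.199
vertex -3.768 -1.301 -2.883
endloop
endfacet
facet normal -0.392 -0.331 0.858
outer loop
vertex -3.768 -1.301 -2.883
vertex -2.811 0.809 -1.633
vertex -4.209 0.694 -2.316
endloop
endfacet
facet normal -0.896 -0.073 -0.438
outer loop
vertex -4.209 0.694 -2.316
vertex -3.089 -0.729 -4.367
vertex -3.768 -1.301 -2.883
endloop
endfacet
facet normal 0.896 0.074 0.438
outer loop
vertex -2.37 -1.186 -2.199
vertex -2.132 1.381 -3.117
vertex -2.811 0.809 -1.633
endloop
endfacet
facet normal 0.208 -0.941 -0.267
outer loop
vertex -1.691 -0.614 -3.684
vertex -2.37 -1.186 -2.199
vertex -3.089 -0.729 -4.367
endloop
endfacet
facet normal 0.896 0.074 0.438
outer loop
vertex -1.691 -0.614 -3.684
vertex -2.132 1.381 -3.117
vertex -2.37 -1.186 -2.199
endloop
endfacet
facet normal -0.208 0.941 0.267
outer loop
vertex -2.811 0.809 -1.633
vertex -2.132 1.381 -3.117
vertex -4.209 0.694 -2.316
endloop
endfacet
facet normal -0.896 -0.074 -0.438
outer loop
vertex -3.53 1.266 -3.801
vertex -3.089 -0.729 -4.367
vertex -4.209 0.694 -2.316
endloop
endfacet
facet normal -0.208 0.941 0.267
outer loop
vertex -4.209 0.694 -2.316
vertex -2.132 1.381 -3.117
vertex -3.53 1.266 -3.801
endloop
endfacet
facet normal 0.392 0.330 -0.859
outer loop
vertex -3.53 1.266 -3.801
vertex -1.691 -0.614 -3.684
vertex -3.089 -0.729 -4.367
endloop
endfacet
facet normal 0.393 0.331 -0.858
outer loop
vertex -2.132 1.381 -3.117
vertex -1.691 -0.614 -3.684
vertex -3.53 1.266 -3.801
endloop
endfacet

endsolid
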